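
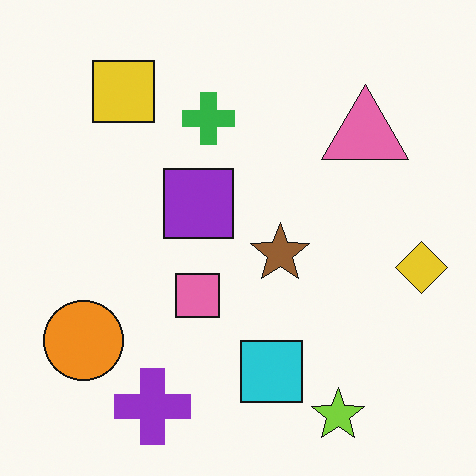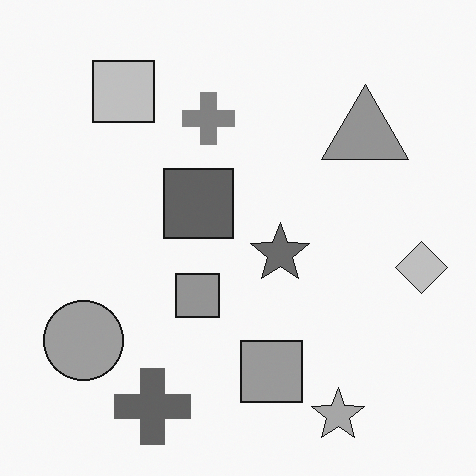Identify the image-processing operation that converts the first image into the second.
The transformation is: converted to grayscale.

All color is removed — every shape is now a shade of grey.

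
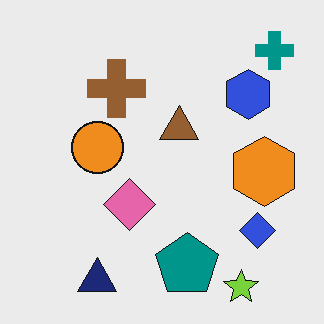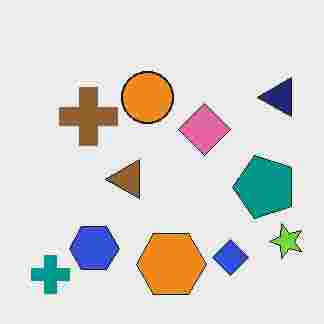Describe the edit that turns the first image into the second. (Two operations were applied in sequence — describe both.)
This is the original image degraded with heavy JPEG compression, then transposed (reflected across the top-left ↔ bottom-right diagonal).

Blocky 8×8 compression artifacts appear around shape edges and the flat background shows ringing — characteristic JPEG degradation. Shapes have swapped their row and column positions — what was in the top-right is now in the bottom-left — a diagonal reflection.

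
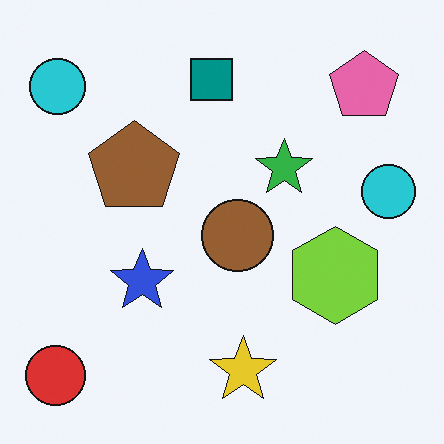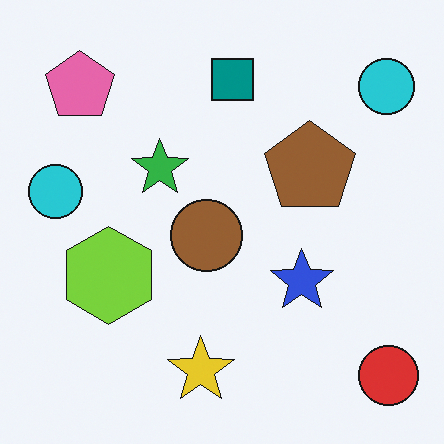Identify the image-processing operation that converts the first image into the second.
The second image is the first flipped horizontally (left ↔ right).

The red circle is in the bottom-left of the first image and the bottom-right of the second — shapes on opposite sides of the vertical midline have swapped in a mirror flip.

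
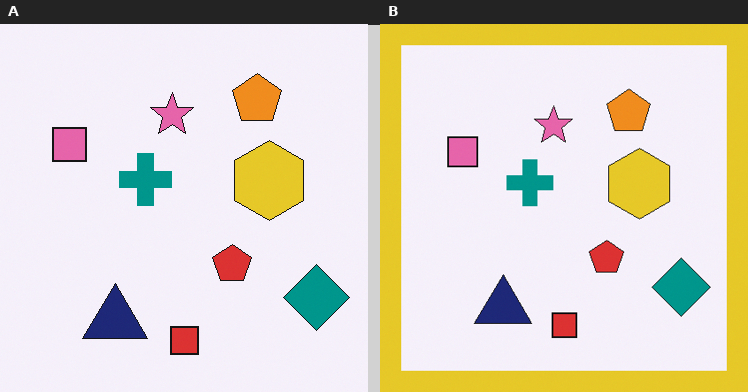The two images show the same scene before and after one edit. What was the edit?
It was framed with a yellow border.

A solid yellow frame runs around the edge of the right (B) image, with the content slightly shrunk inside it.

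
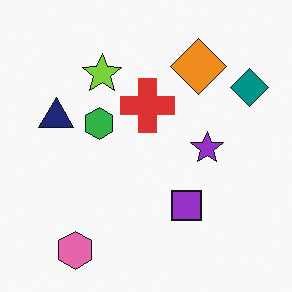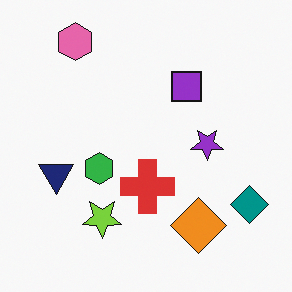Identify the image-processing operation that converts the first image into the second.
The transformation is: flipped vertically (top ↔ bottom).

The pink hexagon is in the bottom-left of the first image and the top-left of the second — shapes on opposite sides of the horizontal midline have swapped in a mirror flip.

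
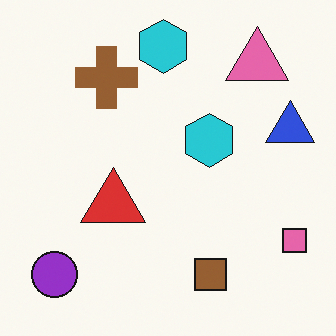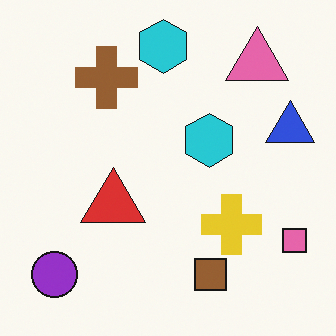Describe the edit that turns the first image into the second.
It was overlaid with an additional yellow cross.

A yellow cross appears in the second image that is absent from the first.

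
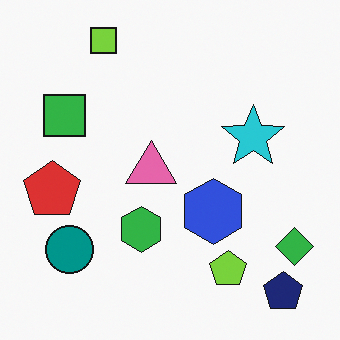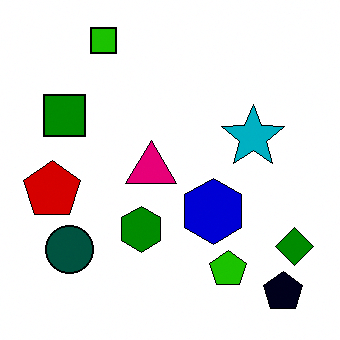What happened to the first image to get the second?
This is the original image boosted in contrast.

Tones are pushed away from mid-grey across the whole image — a global contrast change.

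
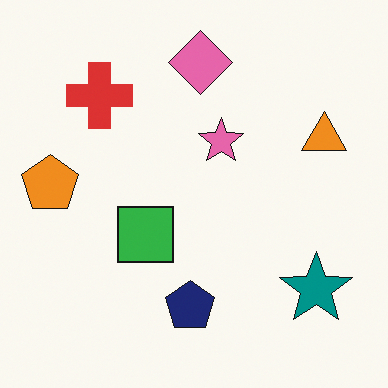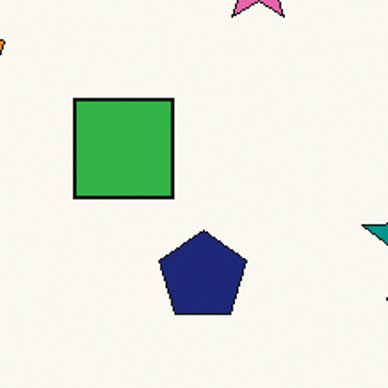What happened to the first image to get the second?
It was cropped to a noticeably smaller region and rescaled.

The visible shapes are larger and the field of view is narrower; shapes near the original edges may be partly or wholly outside the frame — a crop-and-rescale.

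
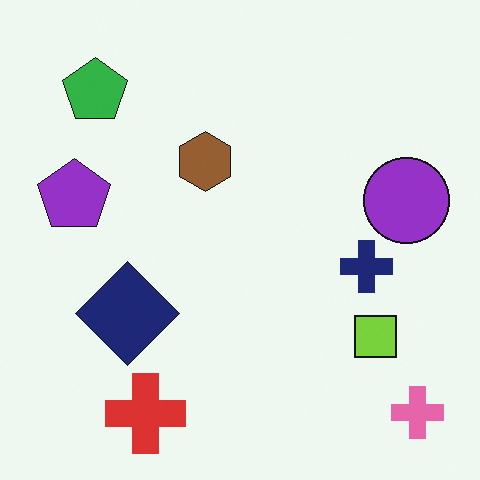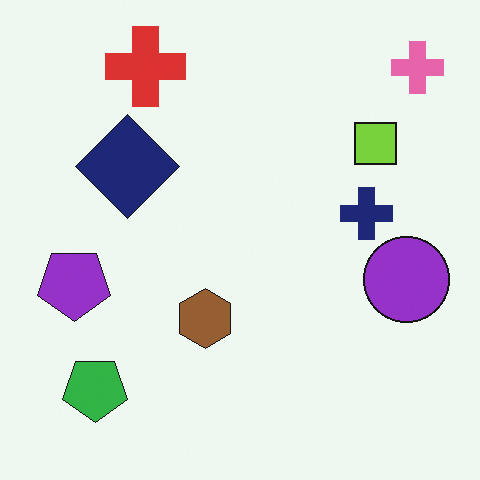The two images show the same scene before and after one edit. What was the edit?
Flipped vertically (top ↔ bottom).

The red cross is in the bottom-left of the first image and the top-left of the second — shapes on opposite sides of the horizontal midline have swapped in a mirror flip.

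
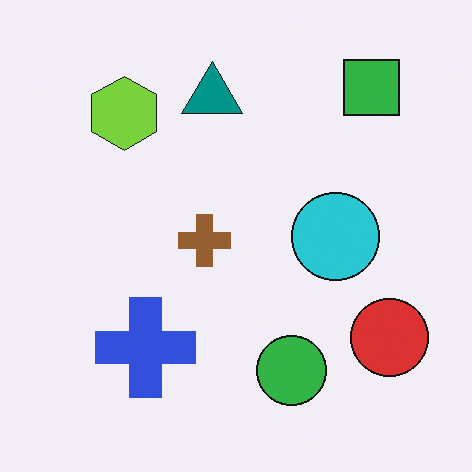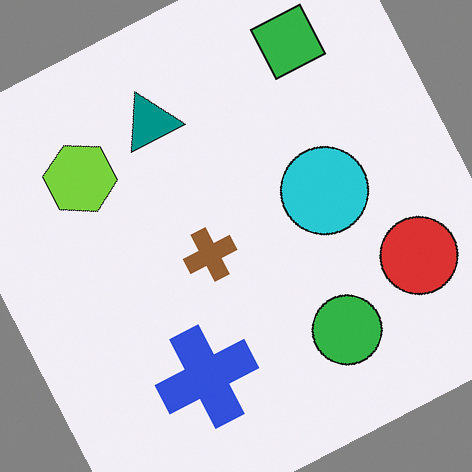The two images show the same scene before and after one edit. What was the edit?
The second image is the first rotated counter-clockwise by a moderate amount.

Every shape is tilted by the same angle and the image corners show triangular fill wedges — a whole-image rotation by a non-right angle.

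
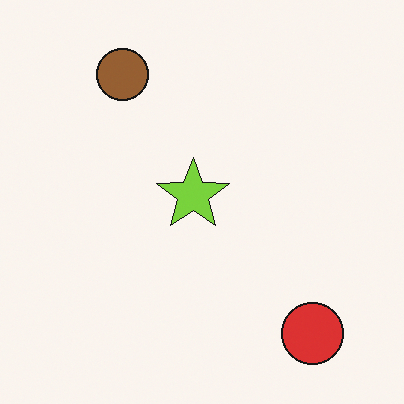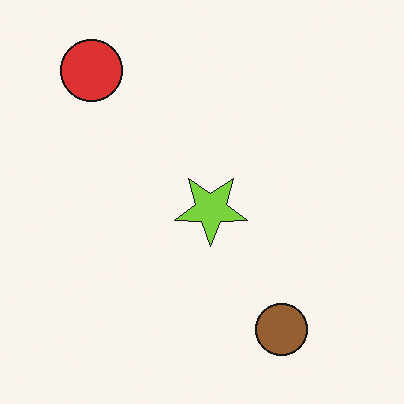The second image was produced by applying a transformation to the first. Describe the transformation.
It was rotated 180°.

The red circle sits in the bottom-right of the first image and the top-left of the second — consistent with a whole-image 180° rotation.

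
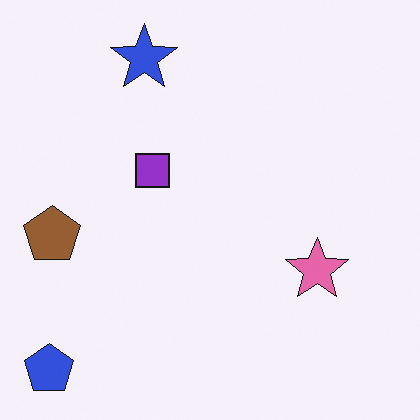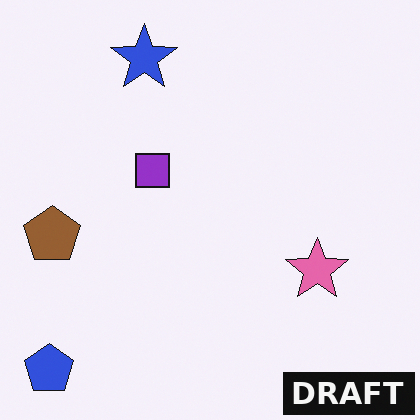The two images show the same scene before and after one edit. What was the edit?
This is the original image watermarked with the text "DRAFT" in the lower-right corner.

A dark label reading "DRAFT" appears in the lower-right corner.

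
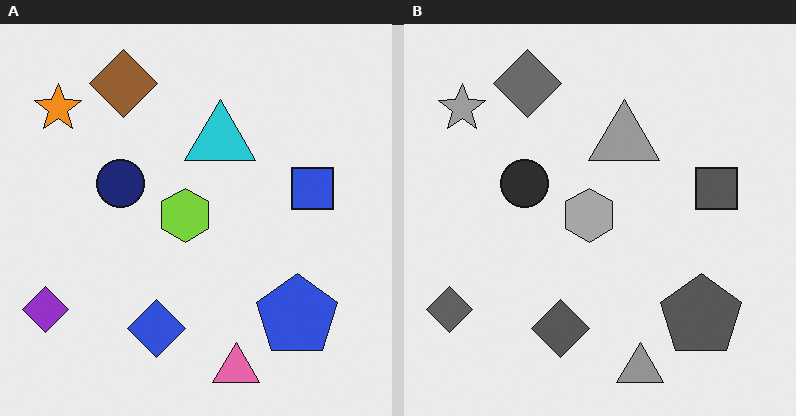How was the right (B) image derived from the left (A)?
Converted to grayscale.

All color is removed — every shape is now a shade of grey.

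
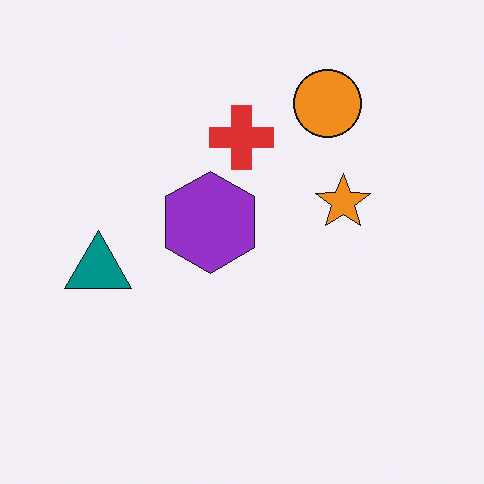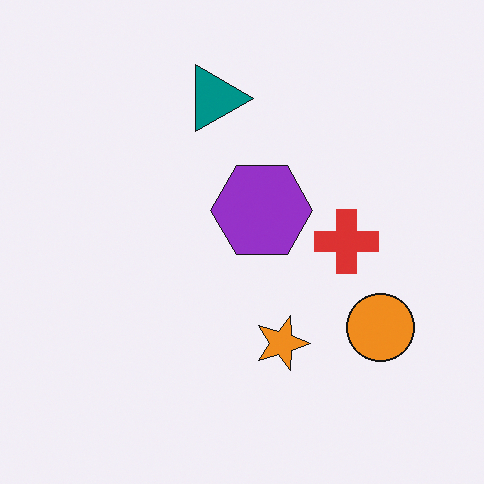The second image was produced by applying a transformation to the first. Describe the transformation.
This is the original image rotated 90° clockwise.

The orange circle sits in the top-right of the first image and the bottom-right of the second — consistent with a whole-image 90° clockwise rotation.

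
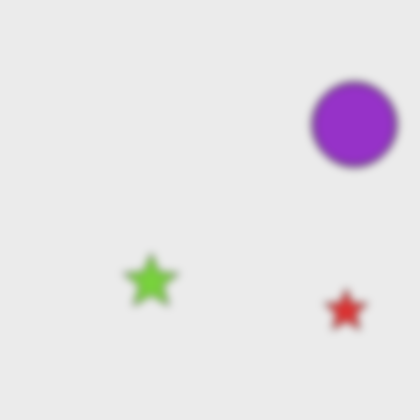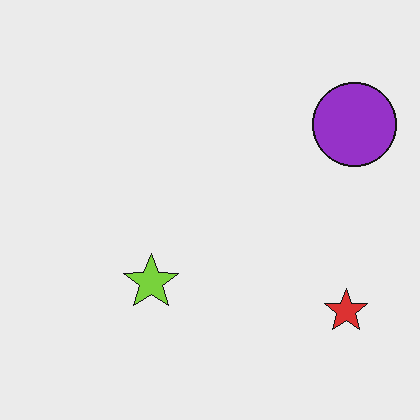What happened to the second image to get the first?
The first image is the second noticeably gaussian-blurred.

Shape edges and outlines are uniformly softened across the whole image.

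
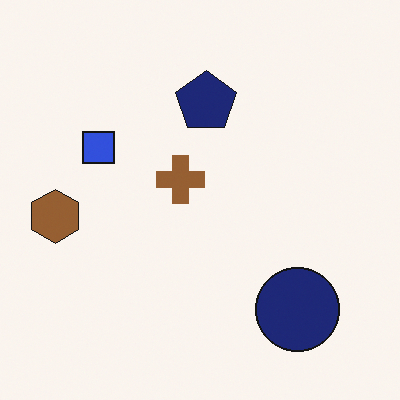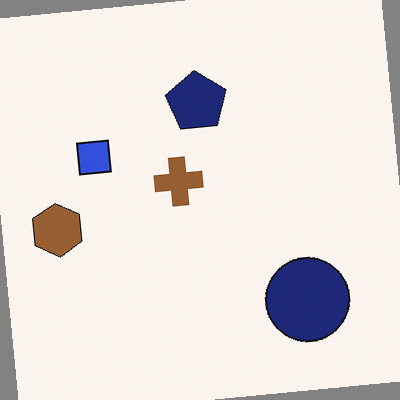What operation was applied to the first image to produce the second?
It was rotated counter-clockwise by a small amount.

Every shape is tilted by the same angle and the image corners show triangular fill wedges — a whole-image rotation by a non-right angle.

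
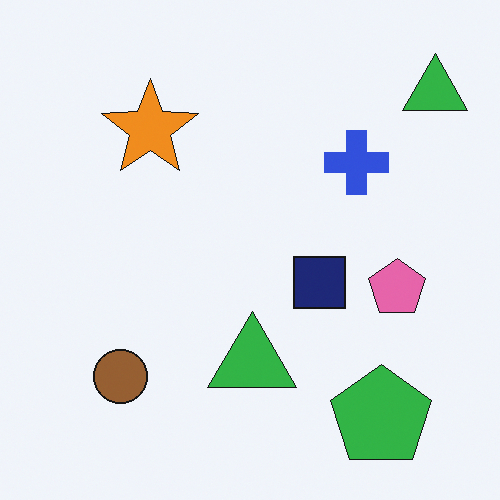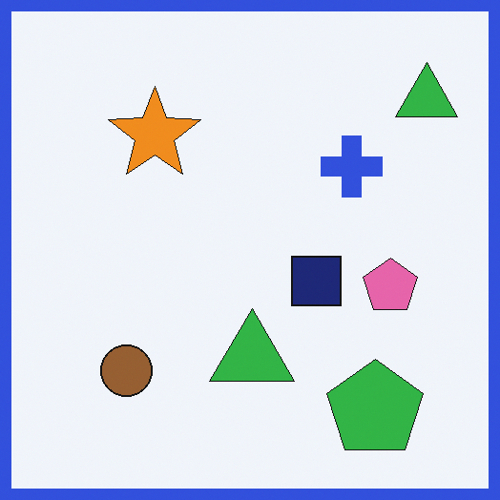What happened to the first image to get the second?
The second image is the first framed with a blue border.

A solid blue frame runs around the edge of the second image, with the content slightly shrunk inside it.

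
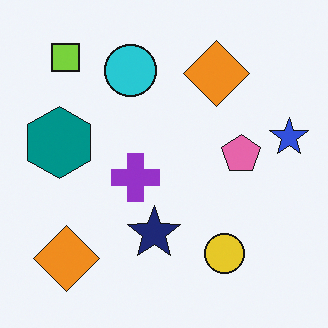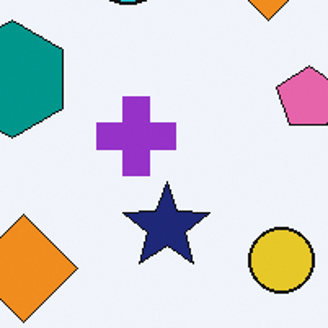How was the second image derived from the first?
The second image is the first cropped tightly and scaled back up.

The visible shapes are larger and the field of view is narrower; shapes near the original edges may be partly or wholly outside the frame — a crop-and-rescale.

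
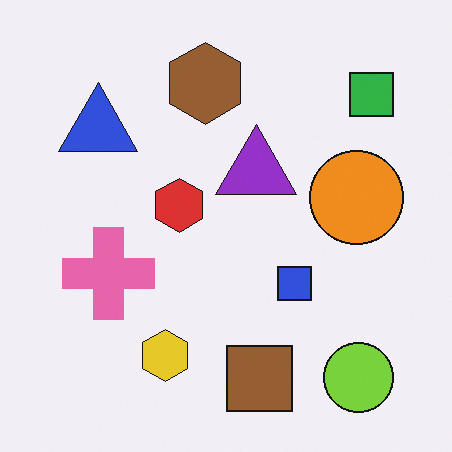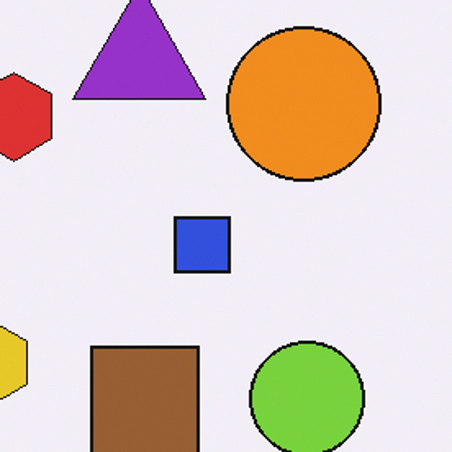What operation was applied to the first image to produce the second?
The image was cropped to a noticeably smaller region and rescaled.

The visible shapes are larger and the field of view is narrower; shapes near the original edges may be partly or wholly outside the frame — a crop-and-rescale.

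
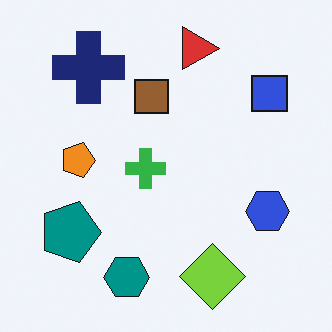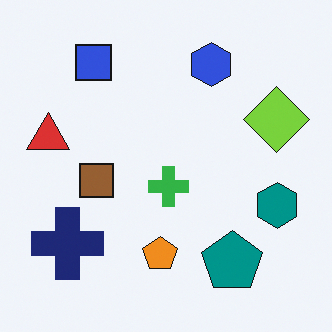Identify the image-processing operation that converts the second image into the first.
The first image is the second rotated 90° clockwise.

The blue square sits in the top-left of the second image and the top-right of the first — consistent with a whole-image 90° clockwise rotation.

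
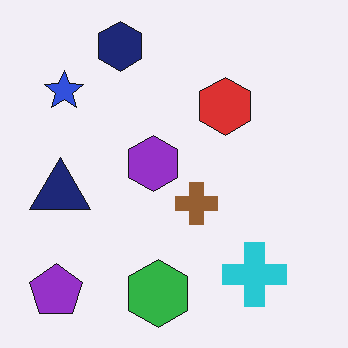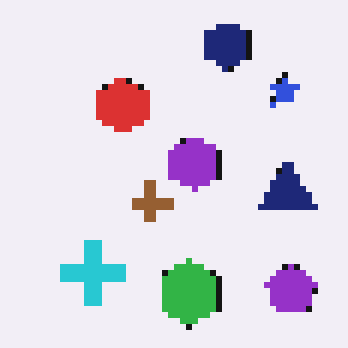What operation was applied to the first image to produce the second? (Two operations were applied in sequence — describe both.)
The image was flipped horizontally (left ↔ right), then pixelated into visible square blocks.

The purple pentagon is in the bottom-left of the first image and the bottom-right of the second — shapes on opposite sides of the vertical midline have swapped in a mirror flip. Shapes are reduced to large square blocks; fine edges and outlines are lost — a downscale-then-upscale (mosaic) effect.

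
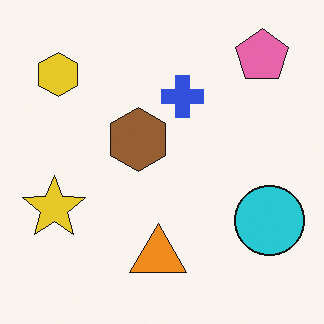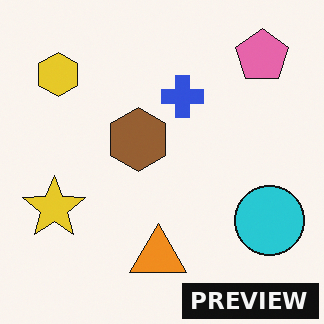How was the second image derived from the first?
The image was watermarked with the text "PREVIEW" in the lower-right corner.

A dark label reading "PREVIEW" appears in the lower-right corner.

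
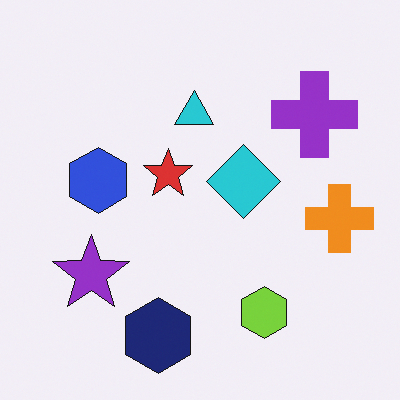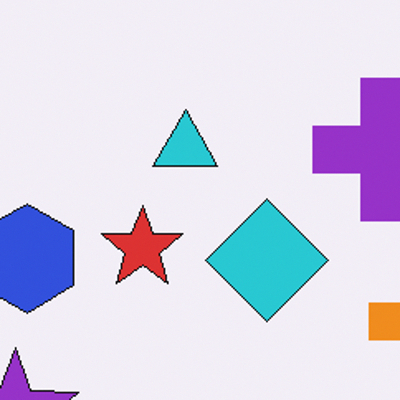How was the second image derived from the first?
The second image is the first cropped tightly and scaled back up.

The visible shapes are larger and the field of view is narrower; shapes near the original edges may be partly or wholly outside the frame — a crop-and-rescale.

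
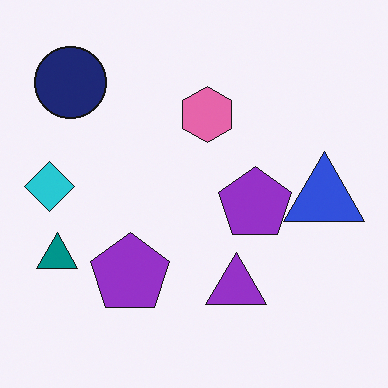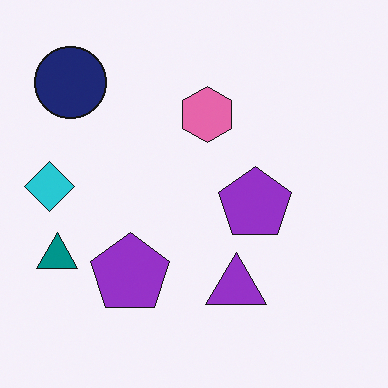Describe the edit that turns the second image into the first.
The transformation is: overlaid with an additional blue triangle.

A blue triangle appears in the first image that is absent from the second.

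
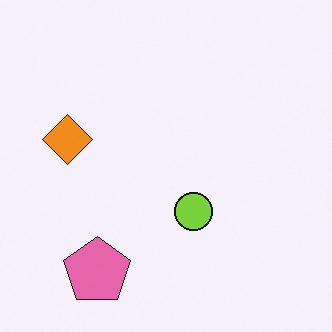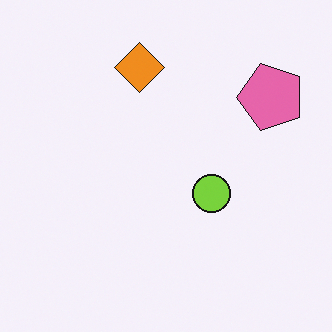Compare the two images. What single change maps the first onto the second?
The transformation is: transposed (reflected across the top-left ↔ bottom-right diagonal).

Shapes have swapped their row and column positions — what was in the top-right is now in the bottom-left — a diagonal reflection.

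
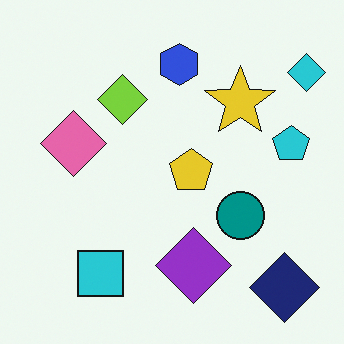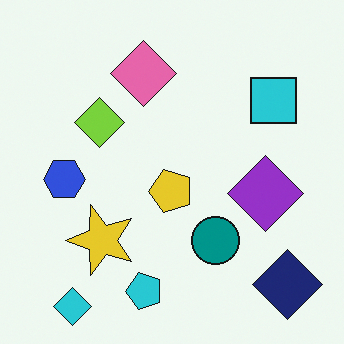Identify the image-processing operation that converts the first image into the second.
It was transposed (reflected across the top-left ↔ bottom-right diagonal).

Shapes have swapped their row and column positions — what was in the top-right is now in the bottom-left — a diagonal reflection.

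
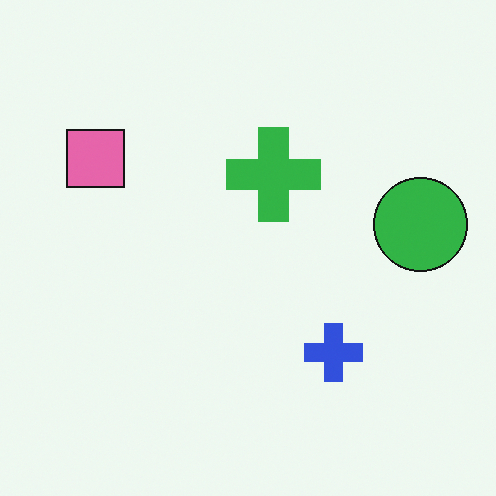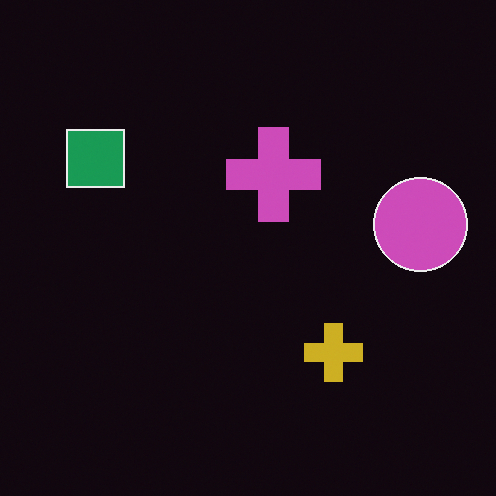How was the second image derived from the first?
This is the original image color-inverted (negative).

The light background has become dark and every shape's color is its complement — a photographic negative.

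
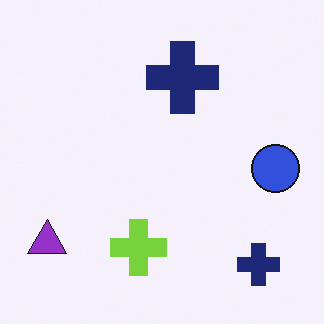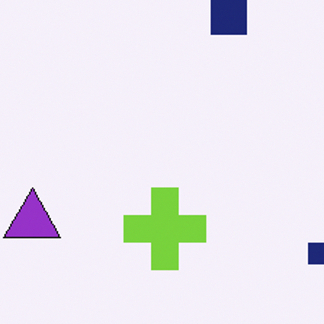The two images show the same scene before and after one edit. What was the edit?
This is the original image cropped slightly and scaled back up.

The visible shapes are larger and the field of view is narrower; shapes near the original edges may be partly or wholly outside the frame — a crop-and-rescale.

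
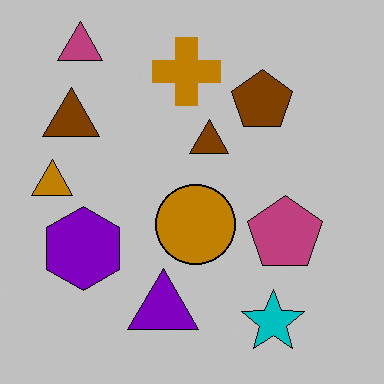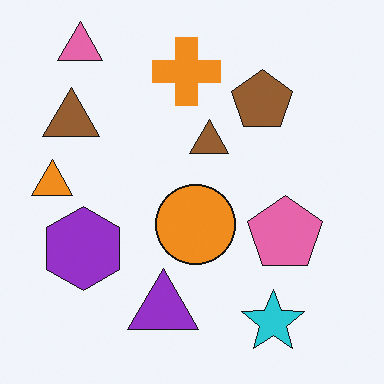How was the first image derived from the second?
This is the original image aggressively posterized.

Each flat color has snapped to a coarser quantized level — most visibly, the near-white background has dropped to a flat grey.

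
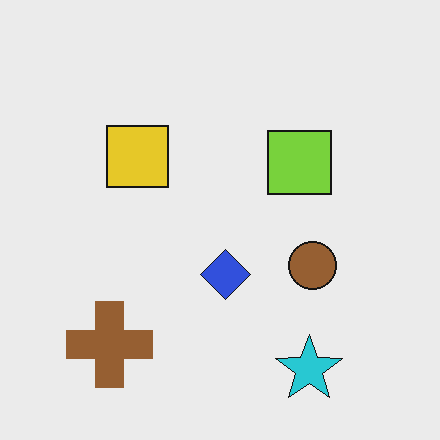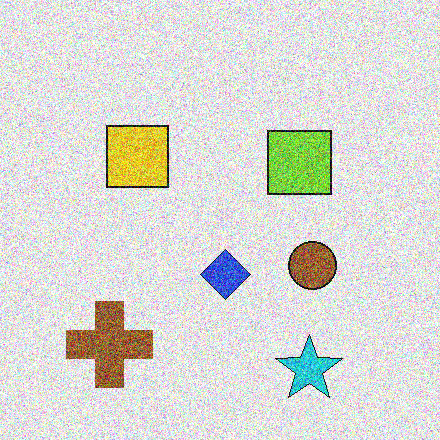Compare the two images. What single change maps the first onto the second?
This is the original image degraded with a thick layer of grain.

Random speckle covers the whole image, including the flat background.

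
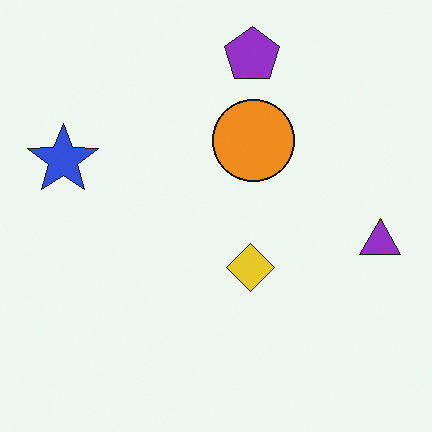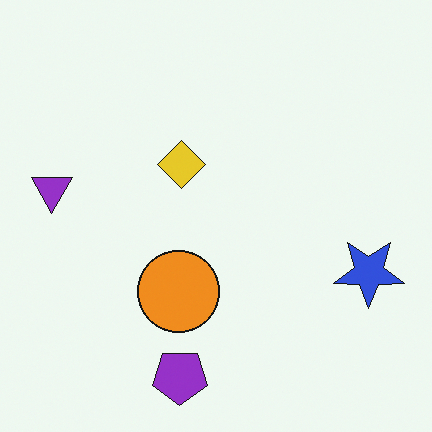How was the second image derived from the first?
Rotated 180°.

The purple triangle sits in the right of the first image and the left of the second — consistent with a whole-image 180° rotation.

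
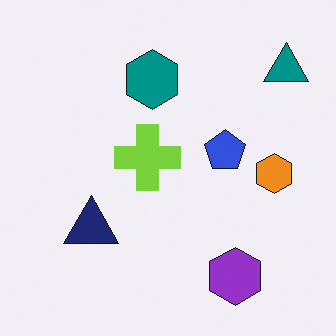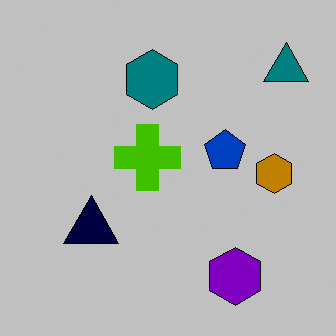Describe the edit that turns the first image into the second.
The transformation is: aggressively posterized.

Each flat color has snapped to a coarser quantized level — most visibly, the near-white background has dropped to a flat grey.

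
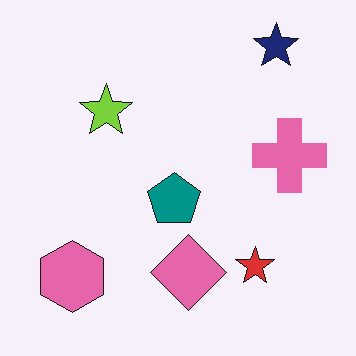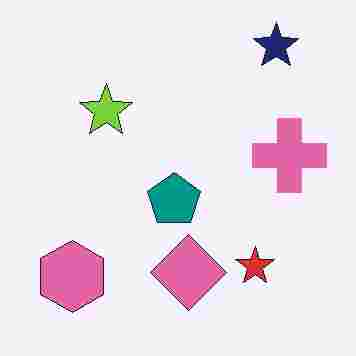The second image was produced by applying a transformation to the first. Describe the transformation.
The image was heavily JPEG-compressed with obvious blocking artifacts.

Blocky 8×8 compression artifacts appear around shape edges and the flat background shows ringing — characteristic JPEG degradation.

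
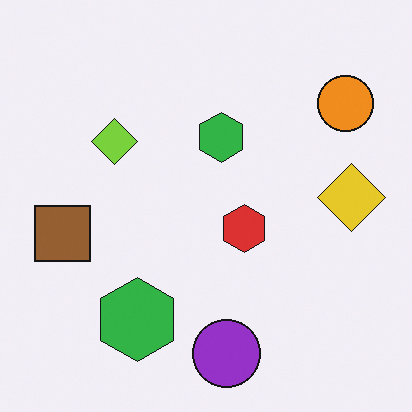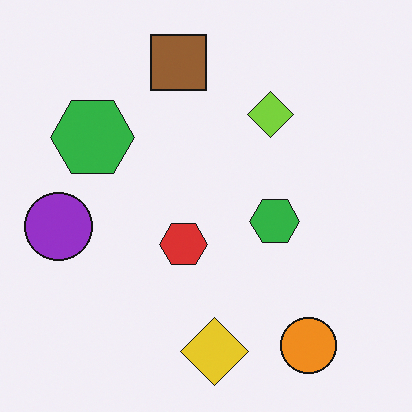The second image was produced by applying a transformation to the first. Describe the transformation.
Rotated 90° clockwise.

The orange circle sits in the top-right of the first image and the bottom-right of the second — consistent with a whole-image 90° clockwise rotation.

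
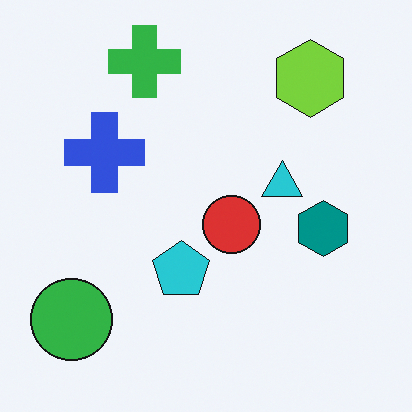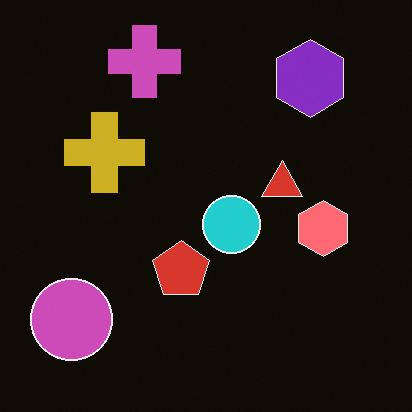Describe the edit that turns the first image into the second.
It was color-inverted (negative).

The light background has become dark and every shape's color is its complement — a photographic negative.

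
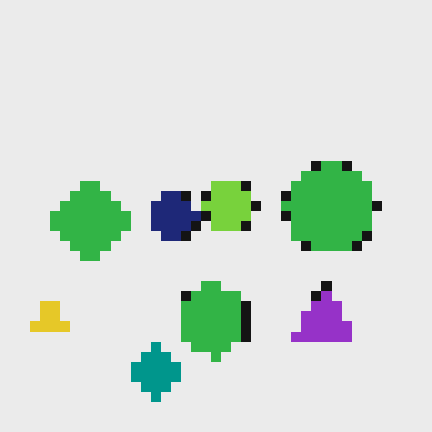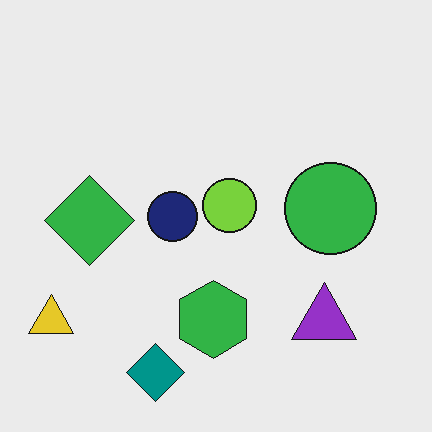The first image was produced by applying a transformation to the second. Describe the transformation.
It was heavily pixelated into large blocks.

Shapes are reduced to large square blocks; fine edges and outlines are lost — a downscale-then-upscale (mosaic) effect.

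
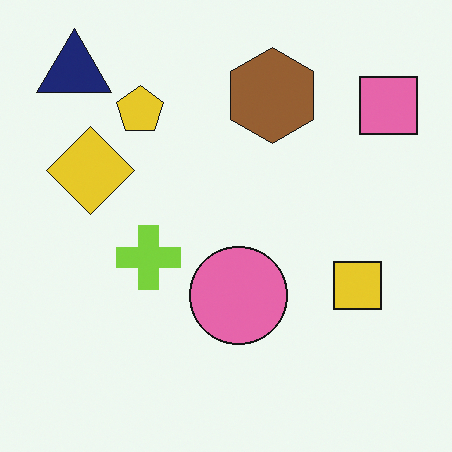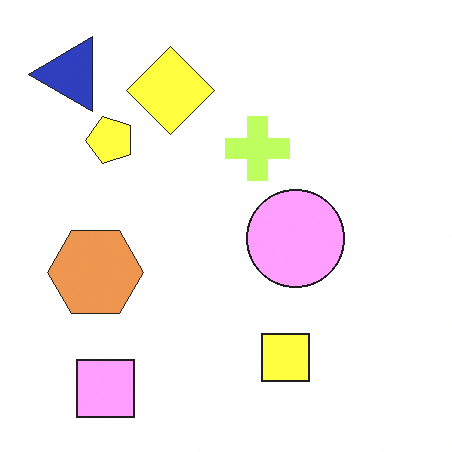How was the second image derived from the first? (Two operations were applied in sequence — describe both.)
It was brightened a lot, then transposed (reflected across the top-left ↔ bottom-right diagonal).

Every pixel — background and shapes alike — is uniformly brightened. Shapes have swapped their row and column positions — what was in the top-right is now in the bottom-left — a diagonal reflection.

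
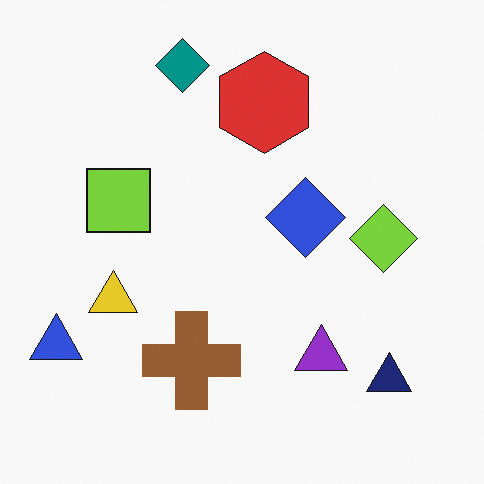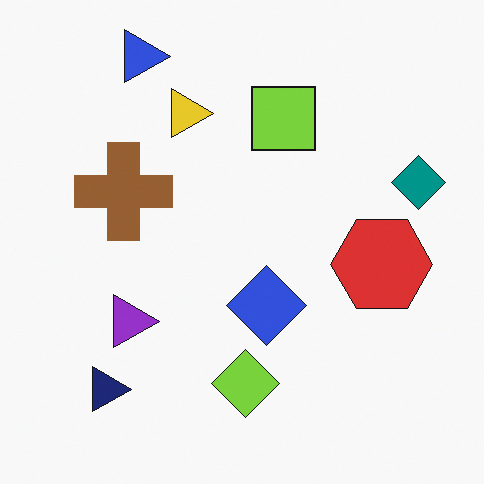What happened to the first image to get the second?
The image was rotated 90° clockwise.

The blue triangle sits in the bottom-left of the first image and the top-left of the second — consistent with a whole-image 90° clockwise rotation.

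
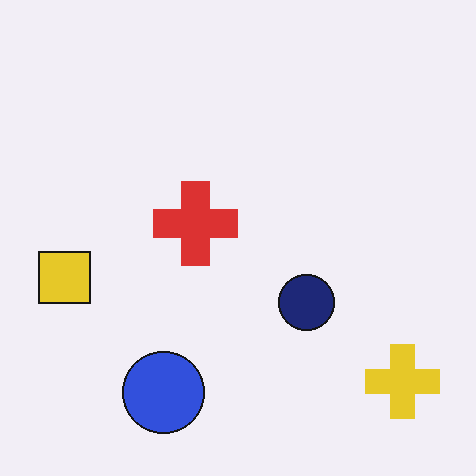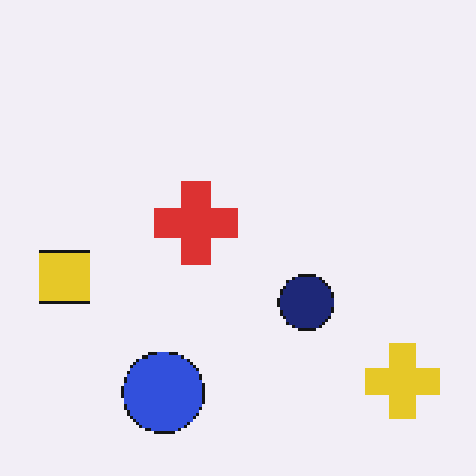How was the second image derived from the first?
The transformation is: lightly pixelated (a mild mosaic effect).

Shapes are reduced to large square blocks; fine edges and outlines are lost — a downscale-then-upscale (mosaic) effect.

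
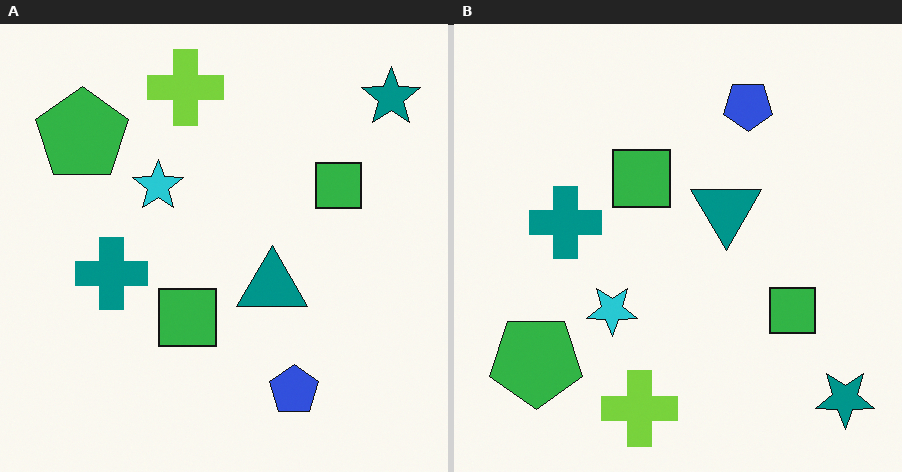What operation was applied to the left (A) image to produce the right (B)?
Flipped vertically (top ↔ bottom).

The lime cross is in the top of the left (A) image and the bottom of the right (B) — shapes on opposite sides of the horizontal midline have swapped in a mirror flip.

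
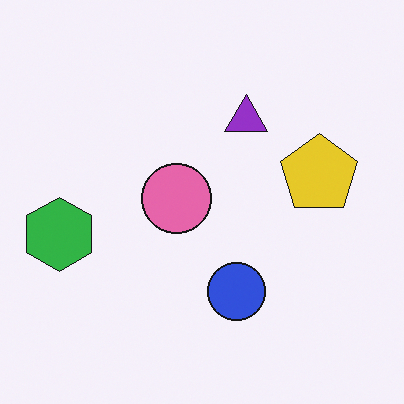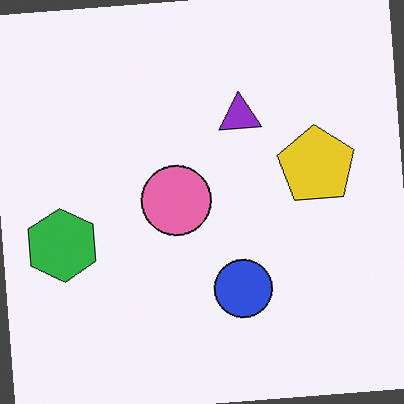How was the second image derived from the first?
It was rotated counter-clockwise by a small amount.

Every shape is tilted by the same angle and the image corners show triangular fill wedges — a whole-image rotation by a non-right angle.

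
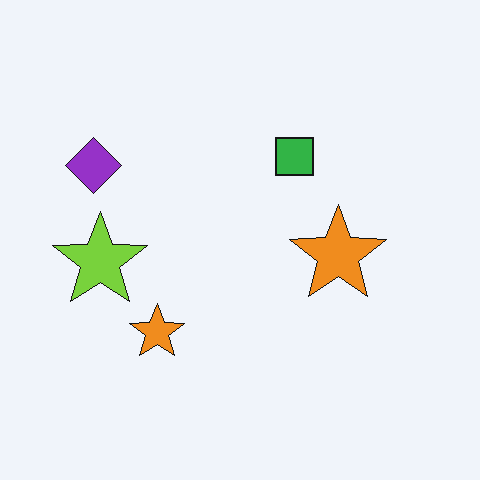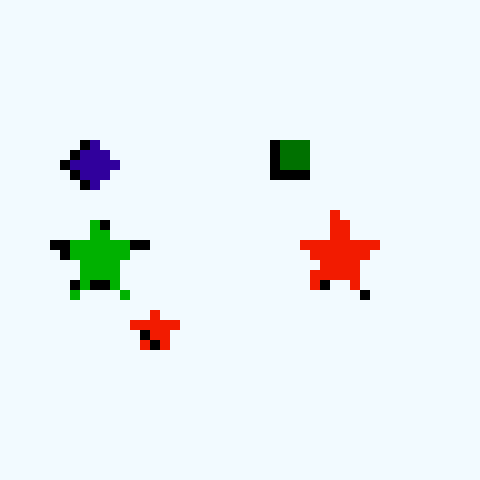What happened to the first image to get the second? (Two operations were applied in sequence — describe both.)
It was boosted in contrast, then coarsely pixelated.

Tones are pushed away from mid-grey across the whole image — a global contrast change. Shapes are reduced to large square blocks; fine edges and outlines are lost — a downscale-then-upscale (mosaic) effect.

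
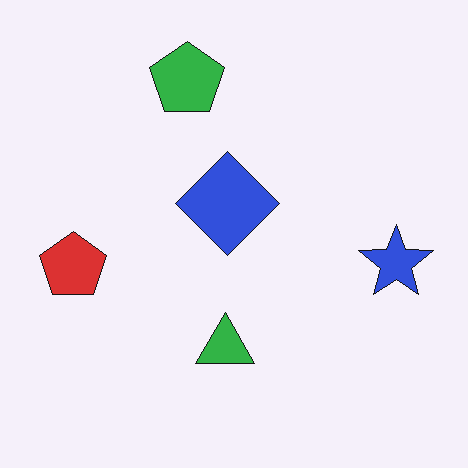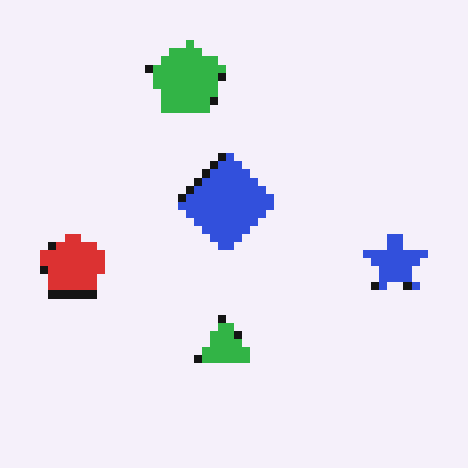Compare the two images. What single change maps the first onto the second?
This is the original image moderately pixelated.

Shapes are reduced to large square blocks; fine edges and outlines are lost — a downscale-then-upscale (mosaic) effect.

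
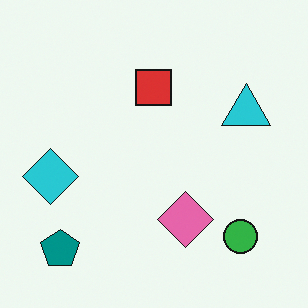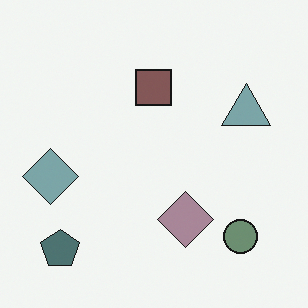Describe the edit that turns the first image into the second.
The second image is the first made much more muted (saturation change).

All colors are more muted and greyish — a global saturation change.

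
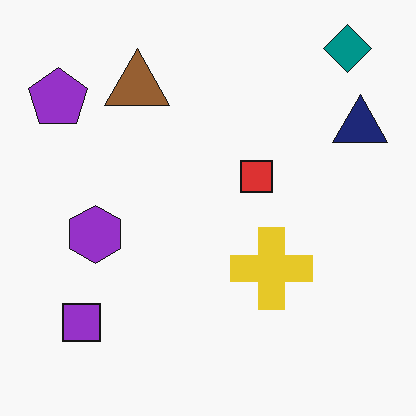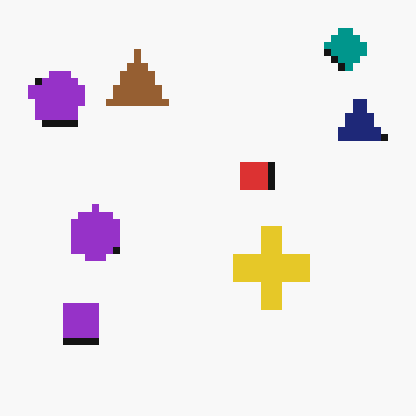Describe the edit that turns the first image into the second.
The image was pixelated into visible square blocks.

Shapes are reduced to large square blocks; fine edges and outlines are lost — a downscale-then-upscale (mosaic) effect.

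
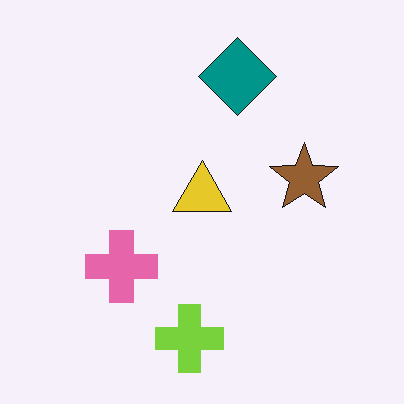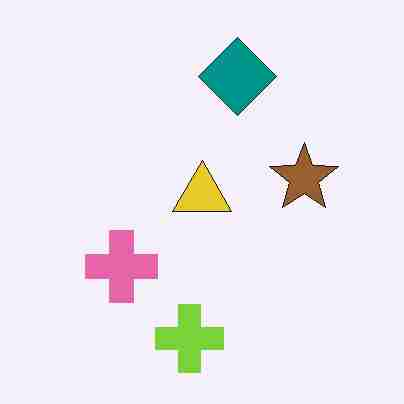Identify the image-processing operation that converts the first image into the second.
The transformation is: heavily JPEG-compressed with obvious blocking artifacts.

Blocky 8×8 compression artifacts appear around shape edges and the flat background shows ringing — characteristic JPEG degradation.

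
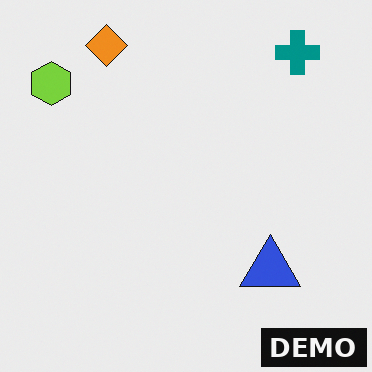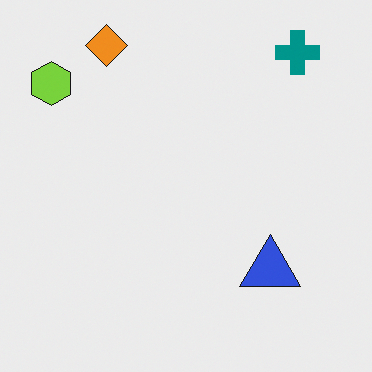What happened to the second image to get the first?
The image was watermarked with the text "DEMO" in the lower-right corner.

A dark label reading "DEMO" appears in the lower-right corner.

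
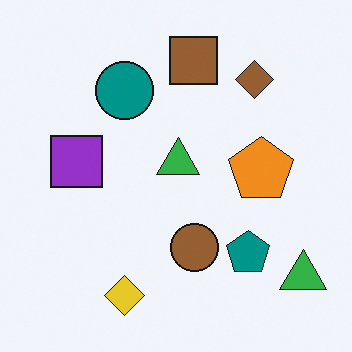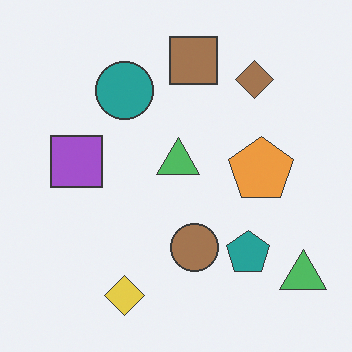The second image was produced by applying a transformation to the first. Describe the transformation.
The second image is the first given slightly reduced contrast.

Tones are pushed toward mid-grey across the whole image — a global contrast change.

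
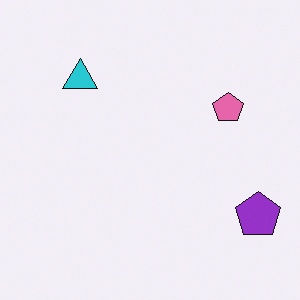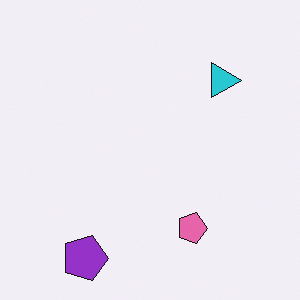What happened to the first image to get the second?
This is the original image rotated 90° clockwise.

The purple pentagon sits in the bottom-right of the first image and the bottom-left of the second — consistent with a whole-image 90° clockwise rotation.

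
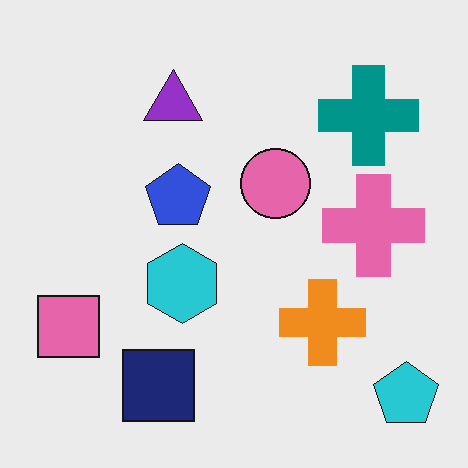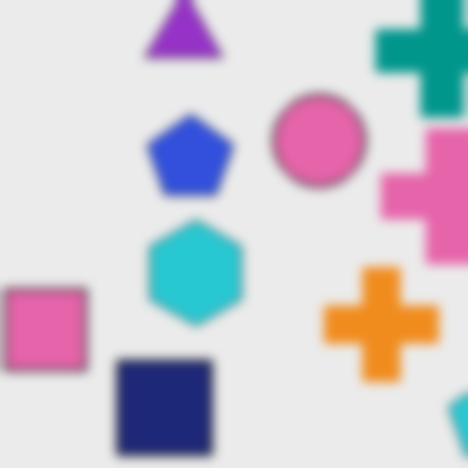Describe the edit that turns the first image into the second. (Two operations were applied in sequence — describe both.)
This is the original image cropped slightly and scaled back up, then strongly gaussian-blurred.

The visible shapes are larger and the field of view is narrower; shapes near the original edges may be partly or wholly outside the frame — a crop-and-rescale. Shape edges and outlines are uniformly softened across the whole image.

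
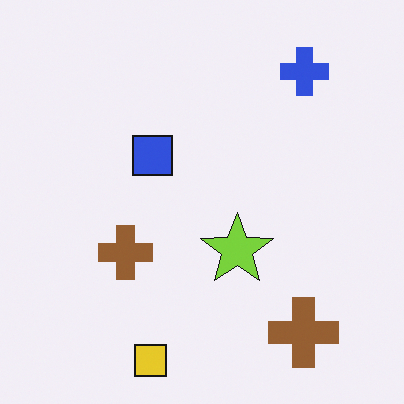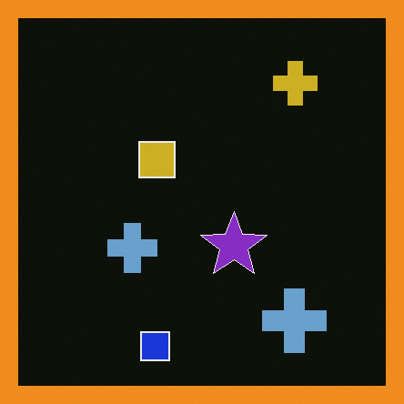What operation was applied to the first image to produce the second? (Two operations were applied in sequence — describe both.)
It was color-inverted (negative), then framed with a orange border.

The light background has become dark and every shape's color is its complement — a photographic negative. A solid orange frame runs around the edge of the second image, with the content slightly shrunk inside it.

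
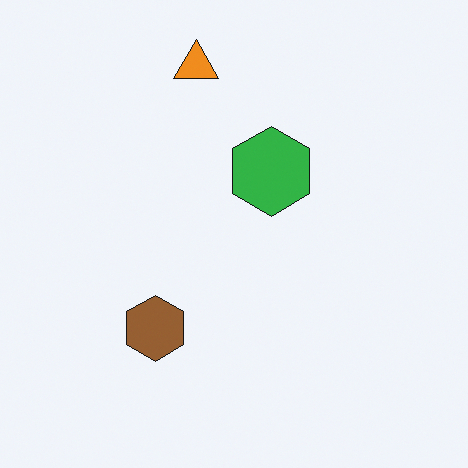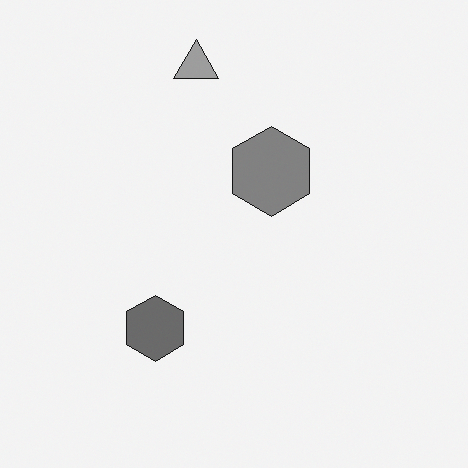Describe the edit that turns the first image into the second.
Converted to grayscale.

All color is removed — every shape is now a shade of grey.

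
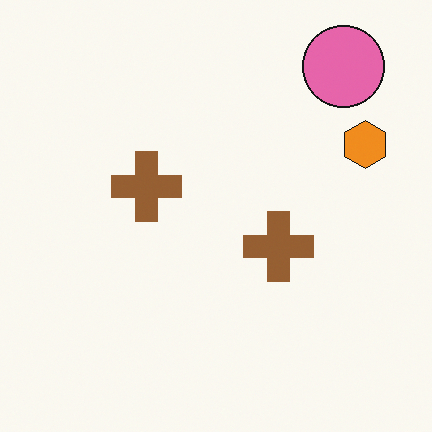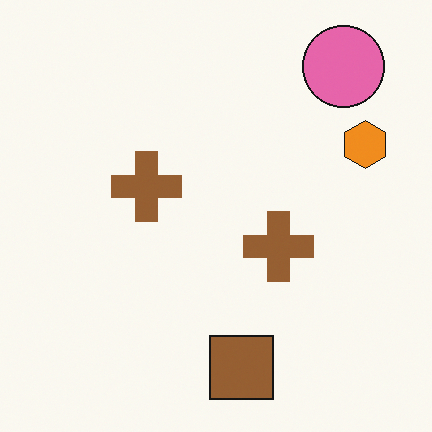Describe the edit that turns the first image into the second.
This is the original image overlaid with an additional brown square.

A brown square appears in the second image that is absent from the first.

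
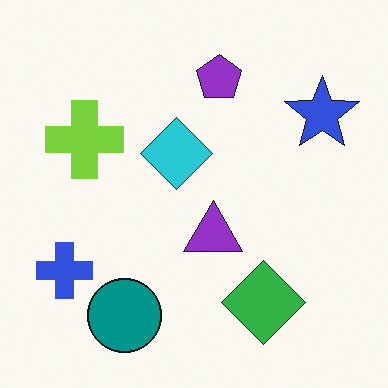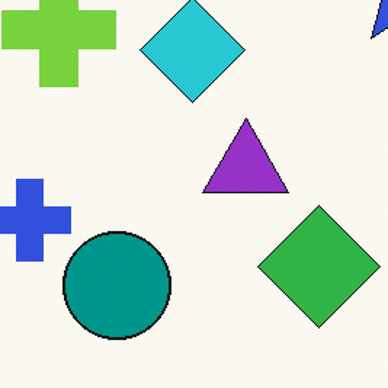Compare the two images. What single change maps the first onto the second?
This is the original image cropped slightly and scaled back up.

The visible shapes are larger and the field of view is narrower; shapes near the original edges may be partly or wholly outside the frame — a crop-and-rescale.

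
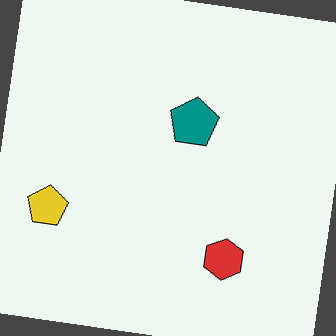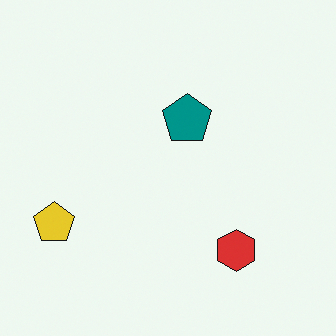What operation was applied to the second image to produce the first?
It was rotated clockwise by a small amount.

Every shape is tilted by the same angle and the image corners show triangular fill wedges — a whole-image rotation by a non-right angle.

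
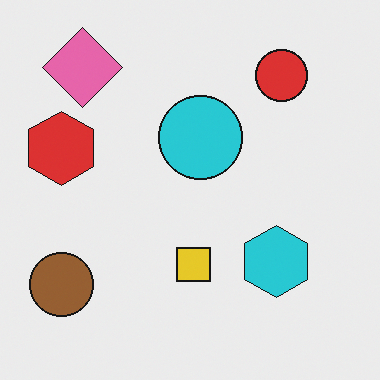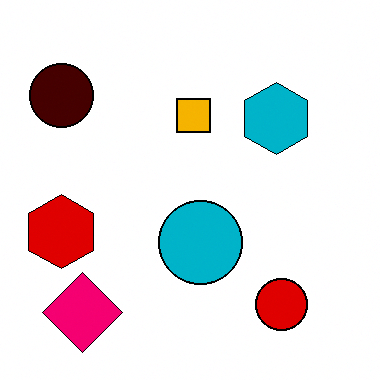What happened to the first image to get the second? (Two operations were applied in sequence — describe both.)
The transformation is: flipped vertically (top ↔ bottom), then given much higher contrast.

The pink diamond is in the top-left of the first image and the bottom-left of the second — shapes on opposite sides of the horizontal midline have swapped in a mirror flip. Tones are pushed away from mid-grey across the whole image — a global contrast change.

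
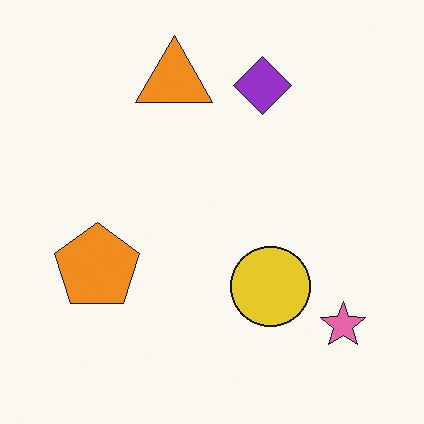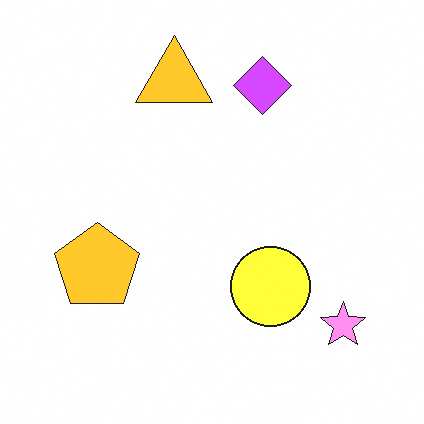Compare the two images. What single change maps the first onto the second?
The transformation is: noticeably brightened.

Every pixel — background and shapes alike — is uniformly brightened.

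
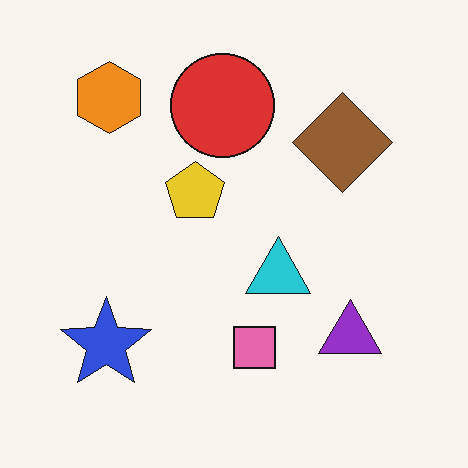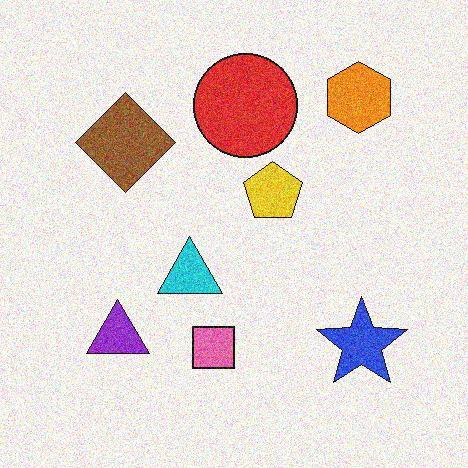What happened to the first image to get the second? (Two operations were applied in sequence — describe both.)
The transformation is: degraded with moderate additive noise, then flipped horizontally (left ↔ right).

Random speckle covers the whole image, including the flat background. The blue star is in the bottom-left of the first image and the bottom-right of the second — shapes on opposite sides of the vertical midline have swapped in a mirror flip.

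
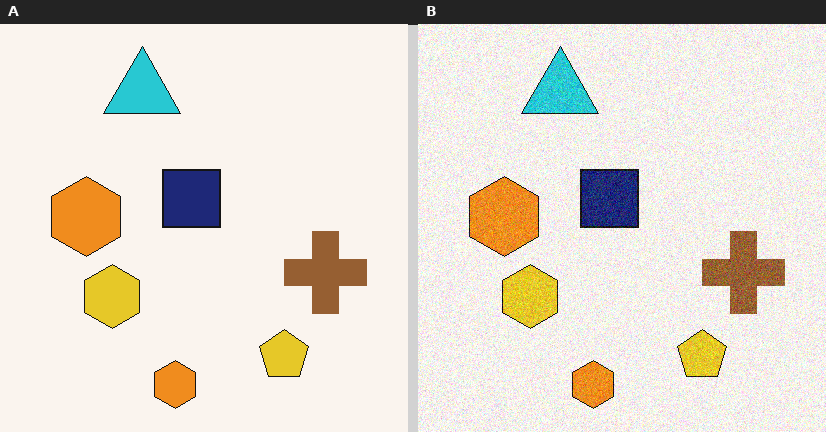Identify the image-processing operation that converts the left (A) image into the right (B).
The right (B) image is the left (A) degraded with visible gaussian noise.

Random speckle covers the whole image, including the flat background.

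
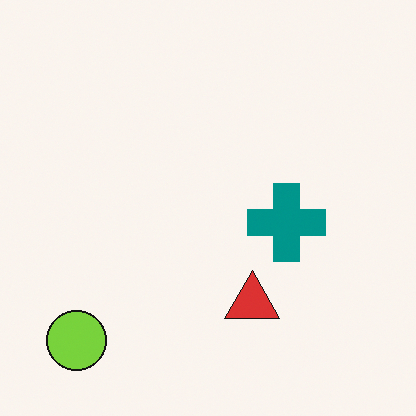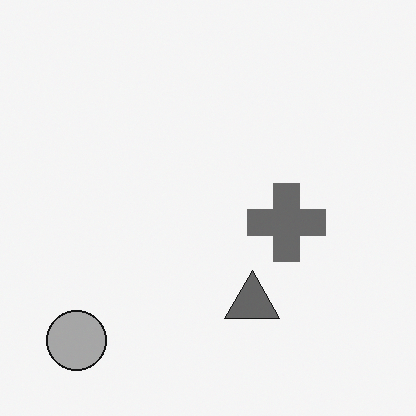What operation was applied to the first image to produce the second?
The transformation is: converted to grayscale.

All color is removed — every shape is now a shade of grey.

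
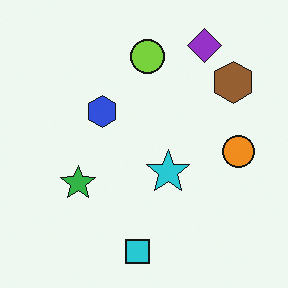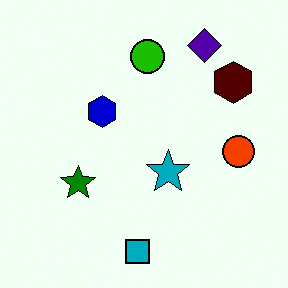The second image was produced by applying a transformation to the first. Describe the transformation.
Boosted in contrast.

Tones are pushed away from mid-grey across the whole image — a global contrast change.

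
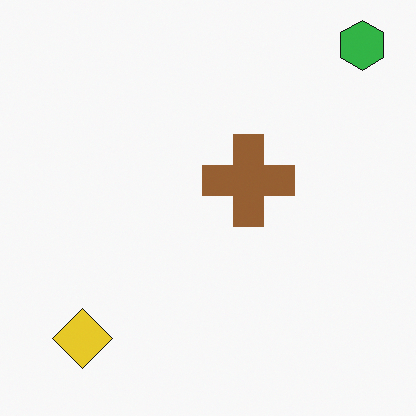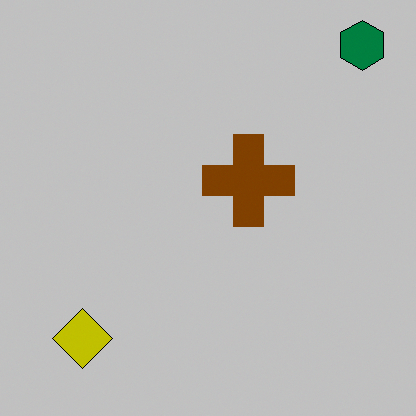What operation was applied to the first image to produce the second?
The image was aggressively posterized.

Each flat color has snapped to a coarser quantized level — most visibly, the near-white background has dropped to a flat grey.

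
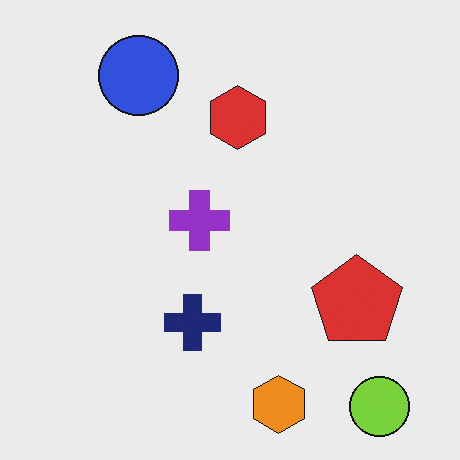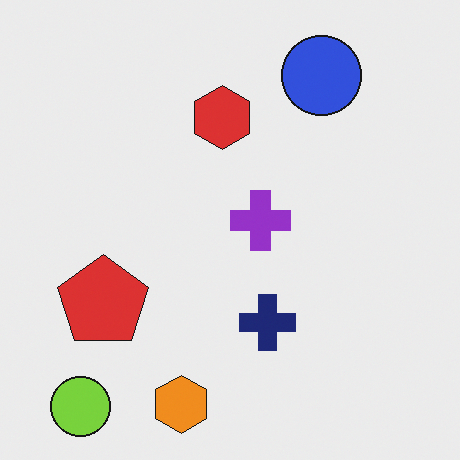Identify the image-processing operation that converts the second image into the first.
The transformation is: flipped horizontally (left ↔ right).

The lime circle is in the bottom-left of the second image and the bottom-right of the first — shapes on opposite sides of the vertical midline have swapped in a mirror flip.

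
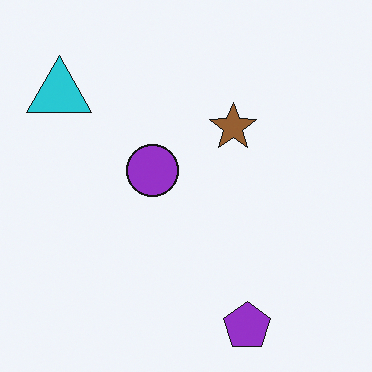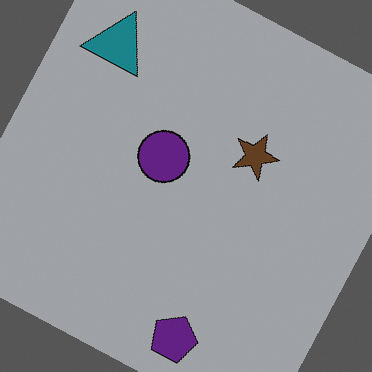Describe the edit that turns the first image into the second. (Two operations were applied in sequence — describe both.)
The transformation is: rotated clockwise by a clearly visible amount, then darkened a lot.

Every shape is tilted by the same angle and the image corners show triangular fill wedges — a whole-image rotation by a non-right angle. Every pixel — background and shapes alike — is uniformly darkened.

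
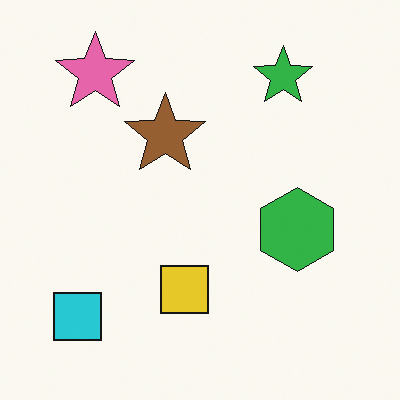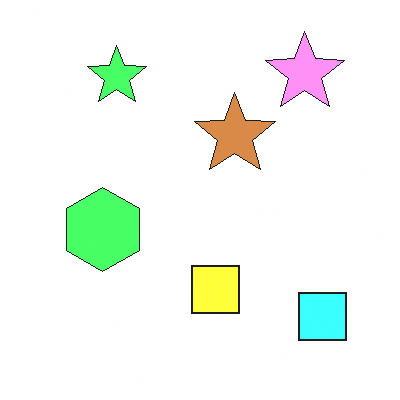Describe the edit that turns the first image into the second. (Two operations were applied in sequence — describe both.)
It was substantially brightened, then flipped horizontally (left ↔ right).

Every pixel — background and shapes alike — is uniformly brightened. The cyan square is in the bottom-left of the first image and the bottom-right of the second — shapes on opposite sides of the vertical midline have swapped in a mirror flip.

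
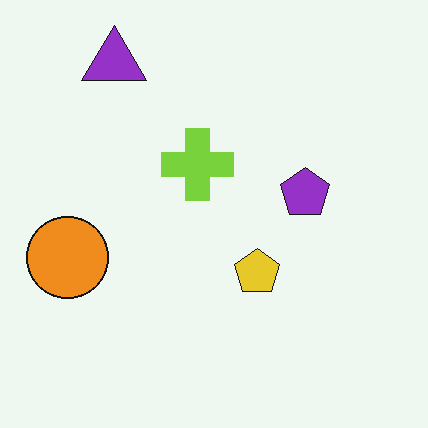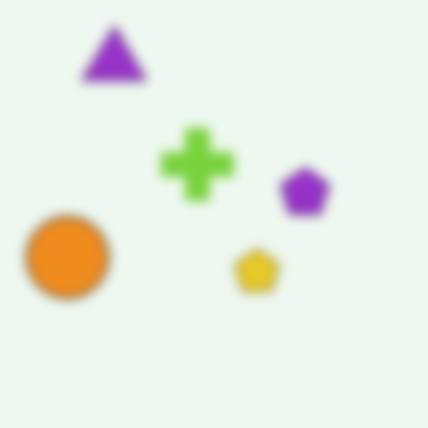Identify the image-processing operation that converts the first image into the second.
The transformation is: strongly gaussian-blurred.

Shape edges and outlines are uniformly softened across the whole image.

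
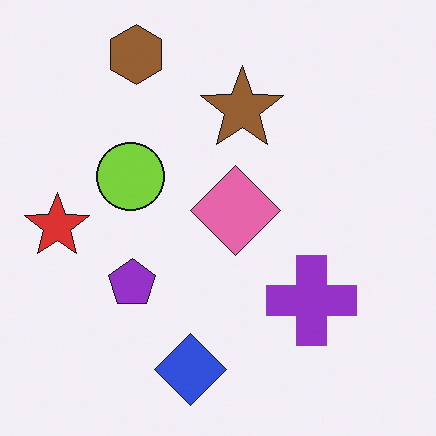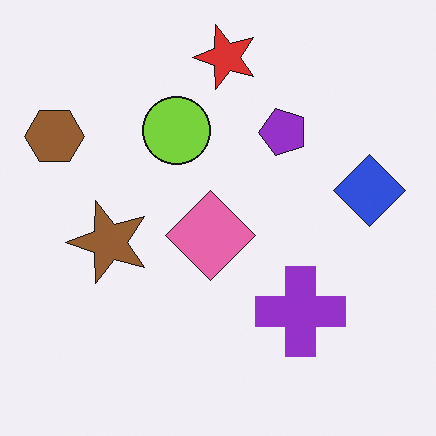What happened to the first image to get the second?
It was transposed (reflected across the top-left ↔ bottom-right diagonal).

Shapes have swapped their row and column positions — what was in the top-right is now in the bottom-left — a diagonal reflection.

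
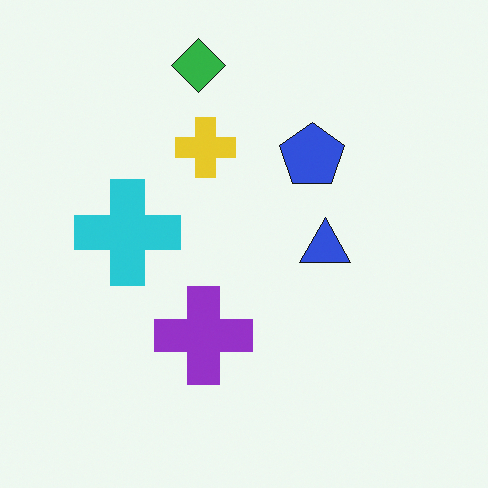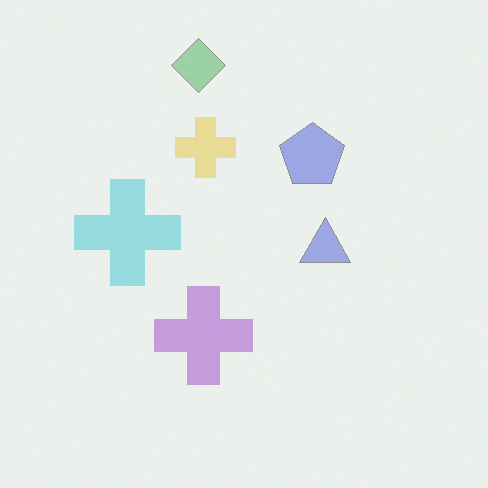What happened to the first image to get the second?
The image was given much lower contrast.

Tones are pushed toward mid-grey across the whole image — a global contrast change.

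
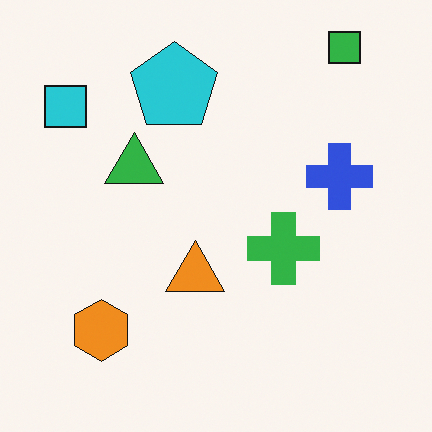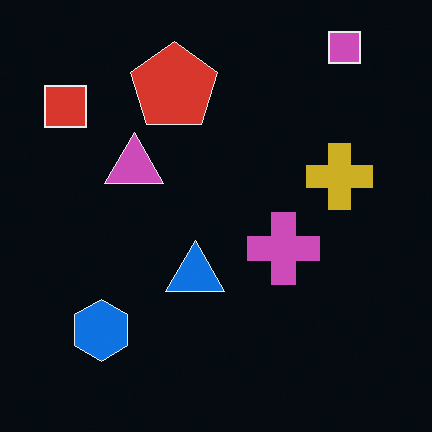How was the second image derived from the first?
Color-inverted (negative).

The light background has become dark and every shape's color is its complement — a photographic negative.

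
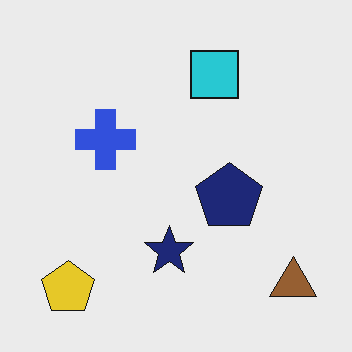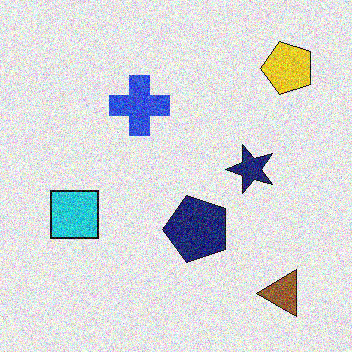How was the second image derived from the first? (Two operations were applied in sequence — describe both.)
The image was transposed (reflected across the top-left ↔ bottom-right diagonal), then degraded with a thick layer of grain.

Shapes have swapped their row and column positions — what was in the top-right is now in the bottom-left — a diagonal reflection. Random speckle covers the whole image, including the flat background.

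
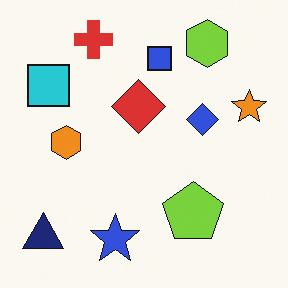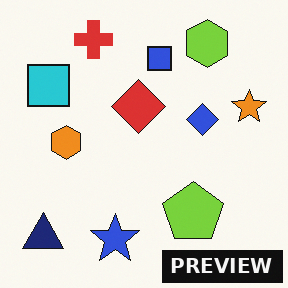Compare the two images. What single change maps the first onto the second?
The transformation is: watermarked with the text "PREVIEW" in the lower-right corner.

A dark label reading "PREVIEW" appears in the lower-right corner.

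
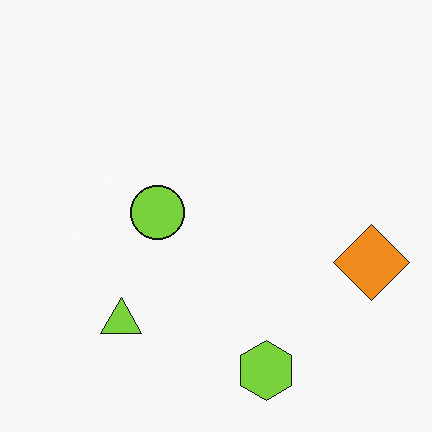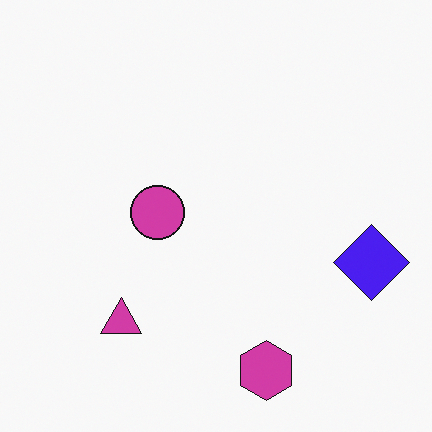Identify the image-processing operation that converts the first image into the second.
It was hue-shifted through roughly half the color wheel.

Every shape's color has rotated by the same amount around the hue wheel — a uniform hue shift.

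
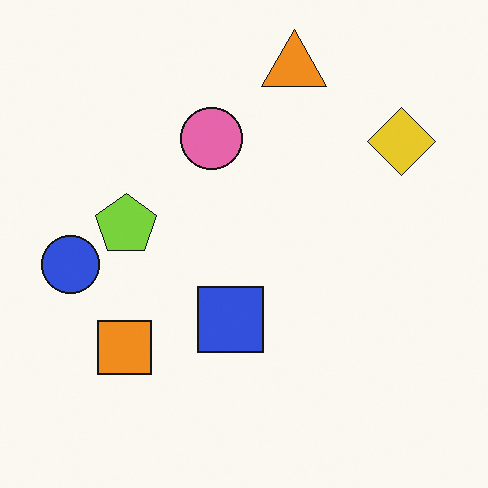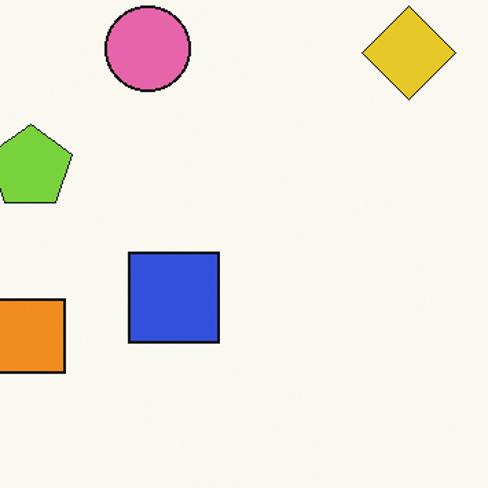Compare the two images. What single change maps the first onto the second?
The second image is the first cropped to a modestly smaller region and rescaled.

The visible shapes are larger and the field of view is narrower; shapes near the original edges may be partly or wholly outside the frame — a crop-and-rescale.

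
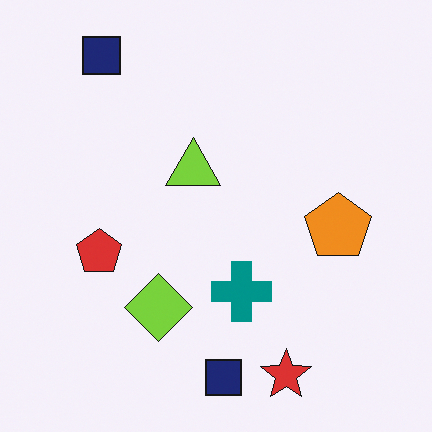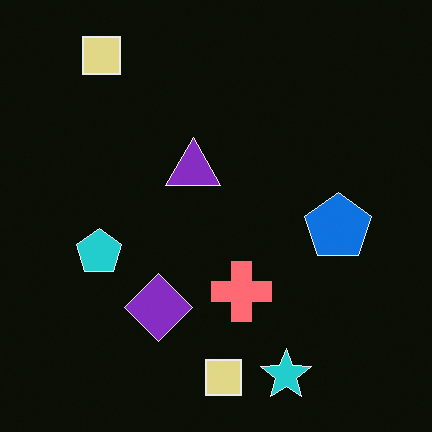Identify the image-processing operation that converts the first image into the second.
Color-inverted (negative).

The light background has become dark and every shape's color is its complement — a photographic negative.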